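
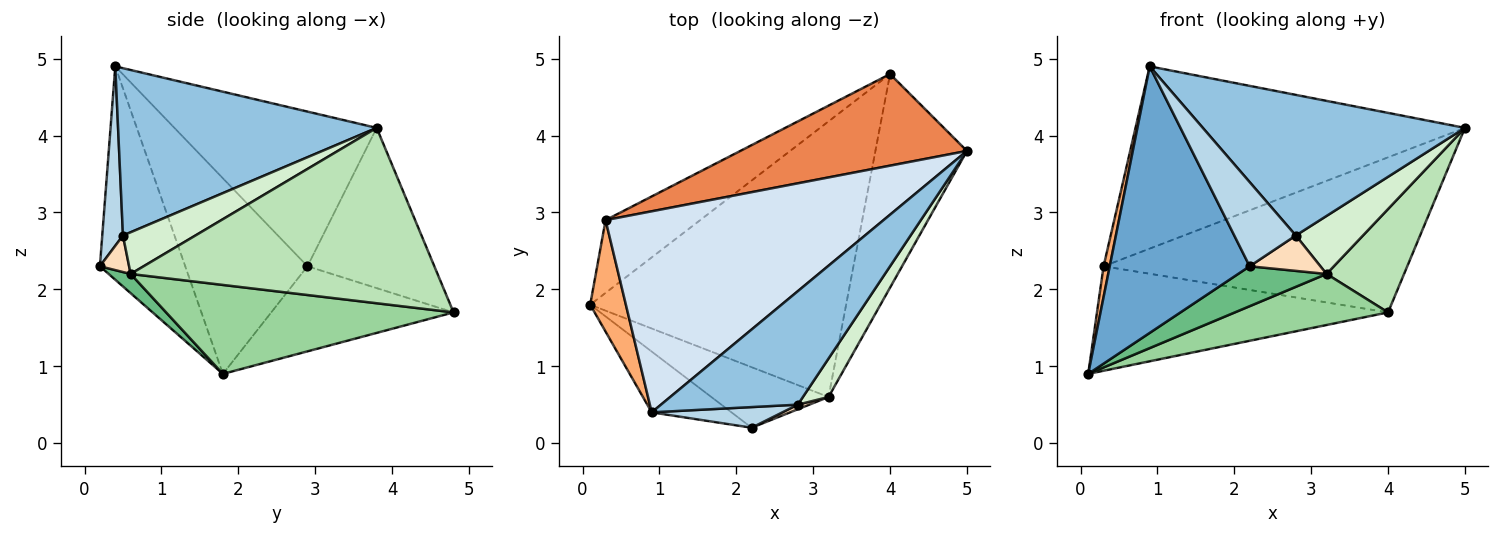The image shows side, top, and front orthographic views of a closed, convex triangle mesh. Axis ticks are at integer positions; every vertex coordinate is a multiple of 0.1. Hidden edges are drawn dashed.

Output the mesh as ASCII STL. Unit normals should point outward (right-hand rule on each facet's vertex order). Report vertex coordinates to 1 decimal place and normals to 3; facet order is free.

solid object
 facet normal -0.511 -0.838 -0.191
  outer loop
   vertex 0.9 0.4 4.9
   vertex 0.1 1.8 0.9
   vertex 2.2 0.2 2.3
  endloop
 endfacet
 facet normal 0.609 -0.617 0.498
  outer loop
   vertex 2.8 0.5 2.7
   vertex 5.0 3.8 4.1
   vertex 0.9 0.4 4.9
  endloop
 endfacet
 facet normal 0.311 -0.923 0.226
  outer loop
   vertex 2.8 0.5 2.7
   vertex 0.9 0.4 4.9
   vertex 2.2 0.2 2.3
  endloop
 endfacet
 facet normal -0.381 0.621 0.685
  outer loop
   vertex 0.3 2.9 2.3
   vertex 0.9 0.4 4.9
   vertex 5.0 3.8 4.1
  endloop
 endfacet
 facet normal -0.338 0.810 0.479
  outer loop
   vertex 0.3 2.9 2.3
   vertex 5.0 3.8 4.1
   vertex 4.0 4.8 1.7
  endloop
 endfacet
 facet normal -0.983 -0.049 0.179
  outer loop
   vertex 0.3 2.9 2.3
   vertex 0.1 1.8 0.9
   vertex 0.9 0.4 4.9
  endloop
 endfacet
 facet normal -0.457 0.730 -0.508
  outer loop
   vertex 0.3 2.9 2.3
   vertex 4.0 4.8 1.7
   vertex 0.1 1.8 0.9
  endloop
 endfacet
 facet normal 0.379 -0.918 0.120
  outer loop
   vertex 3.2 0.6 2.2
   vertex 2.8 0.5 2.7
   vertex 2.2 0.2 2.3
  endloop
 endfacet
 facet normal 0.136 -0.546 -0.827
  outer loop
   vertex 3.2 0.6 2.2
   vertex 2.2 0.2 2.3
   vertex 0.1 1.8 0.9
  endloop
 endfacet
 facet normal 0.323 -0.172 -0.930
  outer loop
   vertex 3.2 0.6 2.2
   vertex 0.1 1.8 0.9
   vertex 4.0 4.8 1.7
  endloop
 endfacet
 facet normal 0.865 -0.219 -0.452
  outer loop
   vertex 3.2 0.6 2.2
   vertex 4.0 4.8 1.7
   vertex 5.0 3.8 4.1
  endloop
 endfacet
 facet normal 0.669 -0.620 0.411
  outer loop
   vertex 3.2 0.6 2.2
   vertex 5.0 3.8 4.1
   vertex 2.8 0.5 2.7
  endloop
 endfacet
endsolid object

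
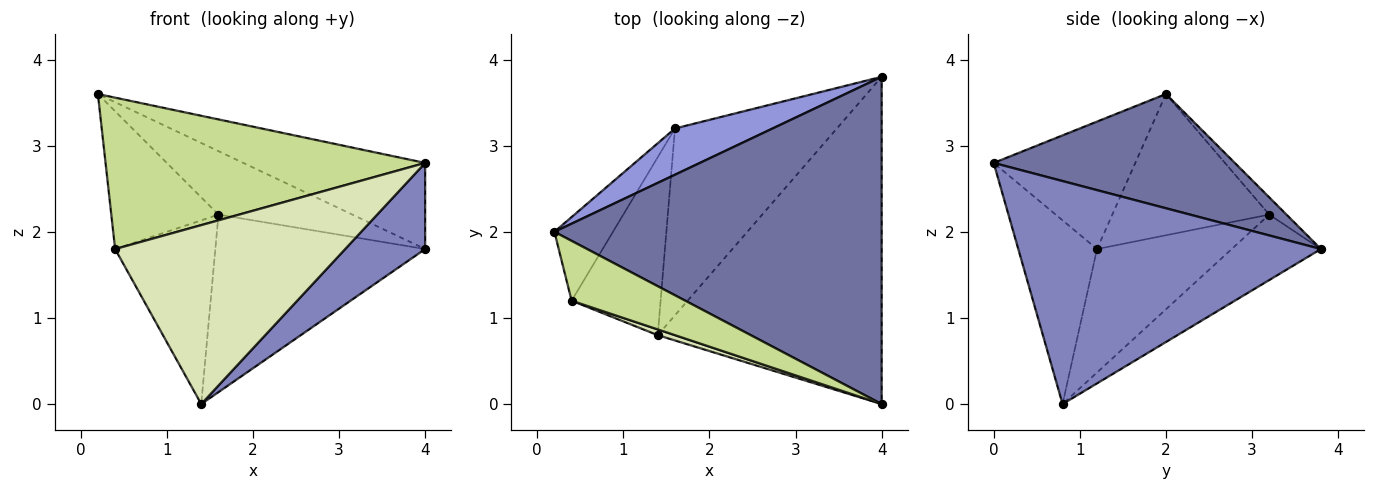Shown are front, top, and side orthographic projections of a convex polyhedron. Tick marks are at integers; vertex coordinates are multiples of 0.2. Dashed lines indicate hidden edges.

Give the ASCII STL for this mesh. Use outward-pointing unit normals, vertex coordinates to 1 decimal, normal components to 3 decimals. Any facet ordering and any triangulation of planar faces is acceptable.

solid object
 facet normal 0.320 0.241 0.916
  outer loop
   vertex 4.0 0.0 2.8
   vertex 4.0 3.8 1.8
   vertex 0.2 2.0 3.6
  endloop
 endfacet
 facet normal 0.694 -0.183 -0.697
  outer loop
   vertex 1.4 0.8 0.0
   vertex 4.0 3.8 1.8
   vertex 4.0 0.0 2.8
  endloop
 endfacet
 facet normal -0.103 0.804 0.586
  outer loop
   vertex 1.6 3.2 2.2
   vertex 0.2 2.0 3.6
   vertex 4.0 3.8 1.8
  endloop
 endfacet
 facet normal -0.281 0.661 -0.696
  outer loop
   vertex 1.6 3.2 2.2
   vertex 4.0 3.8 1.8
   vertex 1.4 0.8 0.0
  endloop
 endfacet
 facet normal -0.781 0.534 -0.324
  outer loop
   vertex 0.4 1.2 1.8
   vertex 0.2 2.0 3.6
   vertex 1.6 3.2 2.2
  endloop
 endfacet
 facet normal -0.694 0.517 -0.501
  outer loop
   vertex 0.4 1.2 1.8
   vertex 1.6 3.2 2.2
   vertex 1.4 0.8 0.0
  endloop
 endfacet
 facet normal -0.381 -0.860 0.340
  outer loop
   vertex 0.4 1.2 1.8
   vertex 4.0 0.0 2.8
   vertex 0.2 2.0 3.6
  endloop
 endfacet
 facet normal -0.324 -0.946 0.030
  outer loop
   vertex 0.4 1.2 1.8
   vertex 1.4 0.8 0.0
   vertex 4.0 0.0 2.8
  endloop
 endfacet
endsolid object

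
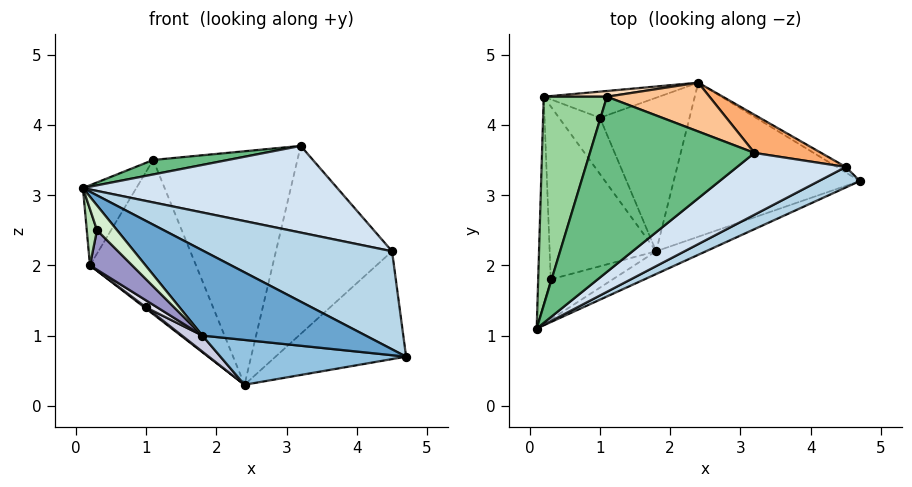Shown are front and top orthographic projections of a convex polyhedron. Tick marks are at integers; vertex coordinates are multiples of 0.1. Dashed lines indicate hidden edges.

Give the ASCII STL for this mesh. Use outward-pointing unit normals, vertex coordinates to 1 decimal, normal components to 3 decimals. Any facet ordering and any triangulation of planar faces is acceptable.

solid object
 facet normal 0.293 -0.924 -0.247
  outer loop
   vertex 1.8 2.2 1.0
   vertex 4.7 3.2 0.7
   vertex 0.1 1.1 3.1
  endloop
 endfacet
 facet normal -0.003 -0.279 -0.960
  outer loop
   vertex 1.8 2.2 1.0
   vertex 2.4 4.6 0.3
   vertex 4.7 3.2 0.7
  endloop
 endfacet
 facet normal 0.484 -0.856 0.179
  outer loop
   vertex 4.5 3.4 2.2
   vertex 0.1 1.1 3.1
   vertex 4.7 3.2 0.7
  endloop
 endfacet
 facet normal 0.478 -0.715 0.510
  outer loop
   vertex 4.5 3.4 2.2
   vertex 3.2 3.6 3.7
   vertex 0.1 1.1 3.1
  endloop
 endfacet
 facet normal 0.525 0.850 -0.043
  outer loop
   vertex 4.5 3.4 2.2
   vertex 4.7 3.2 0.7
   vertex 2.4 4.6 0.3
  endloop
 endfacet
 facet normal 0.355 0.916 0.186
  outer loop
   vertex 4.5 3.4 2.2
   vertex 2.4 4.6 0.3
   vertex 3.2 3.6 3.7
  endloop
 endfacet
 facet normal 0.333 0.923 0.193
  outer loop
   vertex 1.1 4.4 3.5
   vertex 3.2 3.6 3.7
   vertex 2.4 4.6 0.3
  endloop
 endfacet
 facet normal -0.062 0.997 0.037
  outer loop
   vertex 1.1 4.4 3.5
   vertex 2.4 4.6 0.3
   vertex 0.2 4.4 2.0
  endloop
 endfacet
 facet normal -0.125 -0.082 0.989
  outer loop
   vertex 1.1 4.4 3.5
   vertex 0.1 1.1 3.1
   vertex 3.2 3.6 3.7
  endloop
 endfacet
 facet normal -0.841 0.194 0.505
  outer loop
   vertex 1.1 4.4 3.5
   vertex 0.2 4.4 2.0
   vertex 0.1 1.1 3.1
  endloop
 endfacet
 facet normal -0.893 -0.118 -0.435
  outer loop
   vertex 0.3 1.8 2.5
   vertex 0.1 1.1 3.1
   vertex 0.2 4.4 2.0
  endloop
 endfacet
 facet normal -0.579 -0.429 -0.693
  outer loop
   vertex 0.3 1.8 2.5
   vertex 1.8 2.2 1.0
   vertex 0.1 1.1 3.1
  endloop
 endfacet
 facet normal -0.675 -0.164 -0.719
  outer loop
   vertex 0.3 1.8 2.5
   vertex 0.2 4.4 2.0
   vertex 1.8 2.2 1.0
  endloop
 endfacet
 facet normal -0.609 -0.039 -0.792
  outer loop
   vertex 1.0 4.1 1.4
   vertex 0.2 4.4 2.0
   vertex 2.4 4.6 0.3
  endloop
 endfacet
 facet normal -0.597 -0.083 -0.798
  outer loop
   vertex 1.0 4.1 1.4
   vertex 2.4 4.6 0.3
   vertex 1.8 2.2 1.0
  endloop
 endfacet
 facet normal -0.620 -0.097 -0.778
  outer loop
   vertex 1.0 4.1 1.4
   vertex 1.8 2.2 1.0
   vertex 0.2 4.4 2.0
  endloop
 endfacet
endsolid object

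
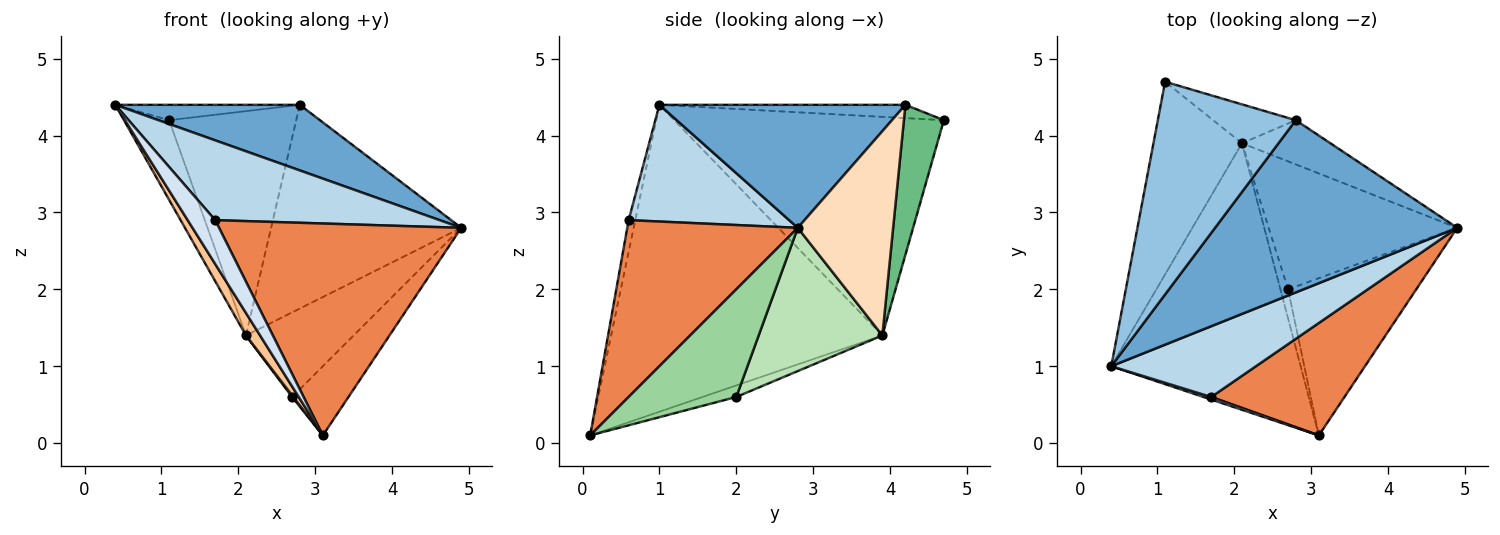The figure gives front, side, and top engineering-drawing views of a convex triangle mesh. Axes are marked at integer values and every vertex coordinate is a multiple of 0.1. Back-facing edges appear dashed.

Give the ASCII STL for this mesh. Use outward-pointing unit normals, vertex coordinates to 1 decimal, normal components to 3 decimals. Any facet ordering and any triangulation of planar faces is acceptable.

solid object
 facet normal 0.429 -0.322 0.844
  outer loop
   vertex 2.8 4.2 4.4
   vertex 0.4 1.0 4.4
   vertex 4.9 2.8 2.8
  endloop
 endfacet
 facet normal -0.096 0.072 0.993
  outer loop
   vertex 2.8 4.2 4.4
   vertex 1.1 4.7 4.2
   vertex 0.4 1.0 4.4
  endloop
 endfacet
 facet normal 0.472 -0.660 0.585
  outer loop
   vertex 1.7 0.6 2.9
   vertex 4.9 2.8 2.8
   vertex 0.4 1.0 4.4
  endloop
 endfacet
 facet normal -0.233 -0.971 0.057
  outer loop
   vertex 1.7 0.6 2.9
   vertex 0.4 1.0 4.4
   vertex 3.1 0.1 0.1
  endloop
 endfacet
 facet normal 0.528 -0.750 0.398
  outer loop
   vertex 1.7 0.6 2.9
   vertex 3.1 0.1 0.1
   vertex 4.9 2.8 2.8
  endloop
 endfacet
 facet normal -0.916 0.153 -0.371
  outer loop
   vertex 2.1 3.9 1.4
   vertex 0.4 1.0 4.4
   vertex 1.1 4.7 4.2
  endloop
 endfacet
 facet normal -0.850 -0.044 -0.525
  outer loop
   vertex 2.1 3.9 1.4
   vertex 3.1 0.1 0.1
   vertex 0.4 1.0 4.4
  endloop
 endfacet
 facet normal 0.440 0.878 -0.190
  outer loop
   vertex 2.1 3.9 1.4
   vertex 2.8 4.2 4.4
   vertex 4.9 2.8 2.8
  endloop
 endfacet
 facet normal 0.296 0.941 -0.163
  outer loop
   vertex 2.1 3.9 1.4
   vertex 1.1 4.7 4.2
   vertex 2.8 4.2 4.4
  endloop
 endfacet
 facet normal 0.610 0.319 -0.726
  outer loop
   vertex 2.7 2.0 0.6
   vertex 4.9 2.8 2.8
   vertex 3.1 0.1 0.1
  endloop
 endfacet
 facet normal 0.535 0.466 -0.705
  outer loop
   vertex 2.7 2.0 0.6
   vertex 2.1 3.9 1.4
   vertex 4.9 2.8 2.8
  endloop
 endfacet
 facet normal -0.832 -0.029 -0.554
  outer loop
   vertex 2.7 2.0 0.6
   vertex 3.1 0.1 0.1
   vertex 2.1 3.9 1.4
  endloop
 endfacet
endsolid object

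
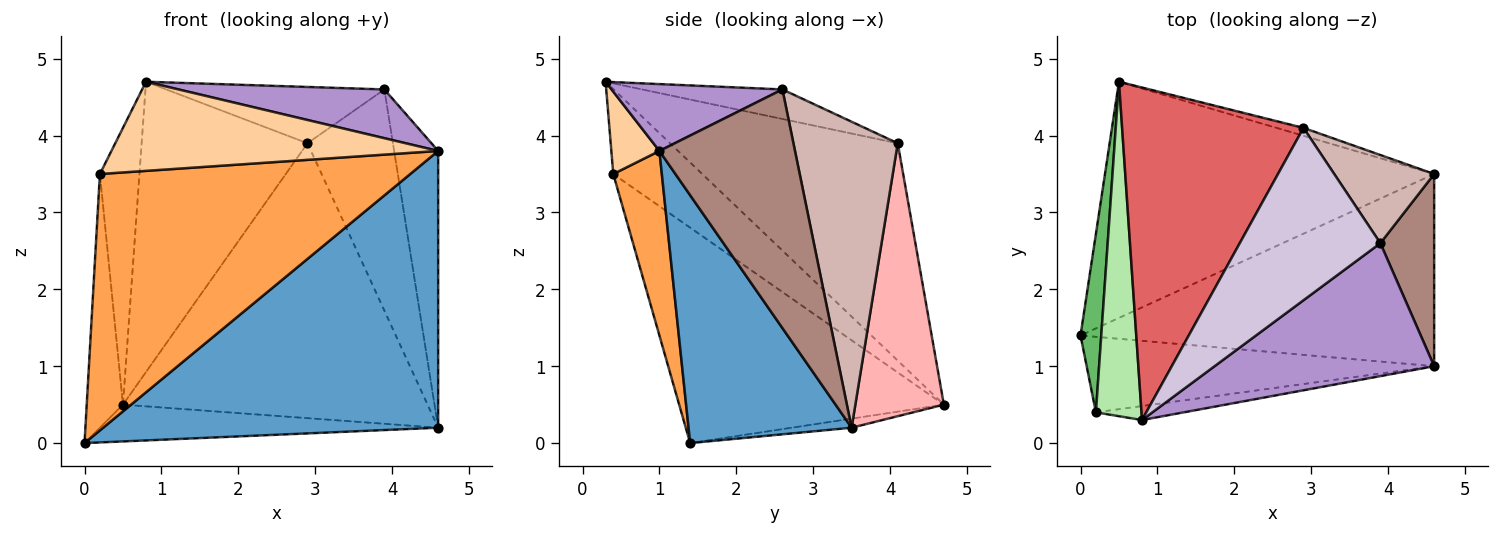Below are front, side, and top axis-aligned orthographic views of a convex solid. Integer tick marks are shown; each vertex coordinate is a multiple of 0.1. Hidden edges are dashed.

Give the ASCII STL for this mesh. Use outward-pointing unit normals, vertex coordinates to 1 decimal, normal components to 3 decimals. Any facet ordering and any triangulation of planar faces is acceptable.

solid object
 facet normal 0.371 -0.763 -0.530
  outer loop
   vertex 4.6 3.5 0.2
   vertex 4.6 1.0 3.8
   vertex 0.0 1.4 0.0
  endloop
 endfacet
 facet normal -0.027 0.154 -0.988
  outer loop
   vertex 4.6 3.5 0.2
   vertex 0.0 1.4 0.0
   vertex 0.5 4.7 0.5
  endloop
 endfacet
 facet normal 0.148 -0.949 -0.280
  outer loop
   vertex 0.2 0.4 3.5
   vertex 0.0 1.4 0.0
   vertex 4.6 1.0 3.8
  endloop
 endfacet
 facet normal 0.144 -0.978 -0.153
  outer loop
   vertex 0.2 0.4 3.5
   vertex 4.6 1.0 3.8
   vertex 0.8 0.3 4.7
  endloop
 endfacet
 facet normal -0.986 0.135 0.095
  outer loop
   vertex 0.2 0.4 3.5
   vertex 0.5 4.7 0.5
   vertex 0.0 1.4 0.0
  endloop
 endfacet
 facet normal -0.820 0.365 0.441
  outer loop
   vertex 0.2 0.4 3.5
   vertex 0.8 0.3 4.7
   vertex 0.5 4.7 0.5
  endloop
 endfacet
 facet normal -0.670 0.488 0.559
  outer loop
   vertex 2.9 4.1 3.9
   vertex 0.5 4.7 0.5
   vertex 0.8 0.3 4.7
  endloop
 endfacet
 facet normal 0.279 0.960 -0.028
  outer loop
   vertex 2.9 4.1 3.9
   vertex 4.6 3.5 0.2
   vertex 0.5 4.7 0.5
  endloop
 endfacet
 facet normal 0.275 -0.331 0.903
  outer loop
   vertex 3.9 2.6 4.6
   vertex 0.8 0.3 4.7
   vertex 4.6 1.0 3.8
  endloop
 endfacet
 facet normal -0.196 0.304 0.932
  outer loop
   vertex 3.9 2.6 4.6
   vertex 2.9 4.1 3.9
   vertex 0.8 0.3 4.7
  endloop
 endfacet
 facet normal 0.930 0.302 0.210
  outer loop
   vertex 3.9 2.6 4.6
   vertex 4.6 1.0 3.8
   vertex 4.6 3.5 0.2
  endloop
 endfacet
 facet normal 0.750 0.614 0.245
  outer loop
   vertex 3.9 2.6 4.6
   vertex 4.6 3.5 0.2
   vertex 2.9 4.1 3.9
  endloop
 endfacet
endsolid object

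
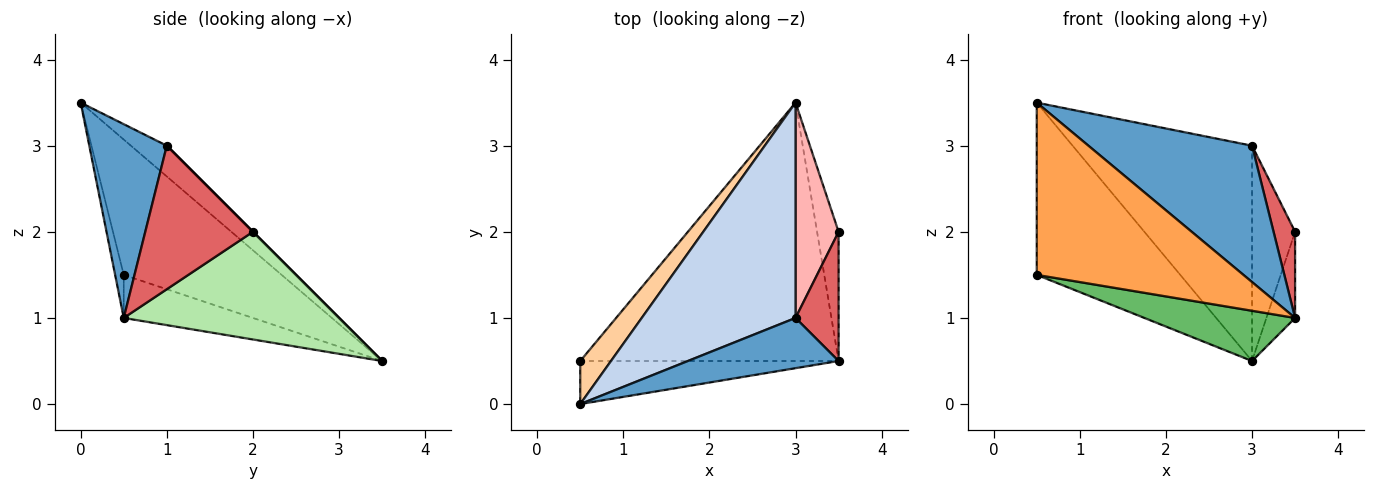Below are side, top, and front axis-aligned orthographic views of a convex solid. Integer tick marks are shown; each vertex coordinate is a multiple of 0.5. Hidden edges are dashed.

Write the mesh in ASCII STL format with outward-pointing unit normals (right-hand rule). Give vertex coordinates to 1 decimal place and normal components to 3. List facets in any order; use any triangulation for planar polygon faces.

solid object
 facet normal 0.406 -0.857 0.316
  outer loop
   vertex 3.0 1.0 3.0
   vertex 0.5 0.0 3.5
   vertex 3.5 0.5 1.0
  endloop
 endfacet
 facet normal -0.140 0.700 0.700
  outer loop
   vertex 3.0 1.0 3.0
   vertex 3.0 3.5 0.5
   vertex 0.5 0.0 3.5
  endloop
 endfacet
 facet normal -0.040 -0.969 -0.242
  outer loop
   vertex 0.5 0.5 1.5
   vertex 3.5 0.5 1.0
   vertex 0.5 0.0 3.5
  endloop
 endfacet
 facet normal -0.730 0.663 0.166
  outer loop
   vertex 0.5 0.5 1.5
   vertex 0.5 0.0 3.5
   vertex 3.0 3.5 0.5
  endloop
 endfacet
 facet normal -0.161 -0.188 -0.969
  outer loop
   vertex 0.5 0.5 1.5
   vertex 3.0 3.5 0.5
   vertex 3.5 0.5 1.0
  endloop
 endfacet
 facet normal 0.972 0.130 -0.194
  outer loop
   vertex 3.5 2.0 2.0
   vertex 3.5 0.5 1.0
   vertex 3.0 3.5 0.5
  endloop
 endfacet
 facet normal 0.941 -0.188 0.282
  outer loop
   vertex 3.5 2.0 2.0
   vertex 3.0 1.0 3.0
   vertex 3.5 0.5 1.0
  endloop
 endfacet
 facet normal 0.000 0.707 0.707
  outer loop
   vertex 3.5 2.0 2.0
   vertex 3.0 3.5 0.5
   vertex 3.0 1.0 3.0
  endloop
 endfacet
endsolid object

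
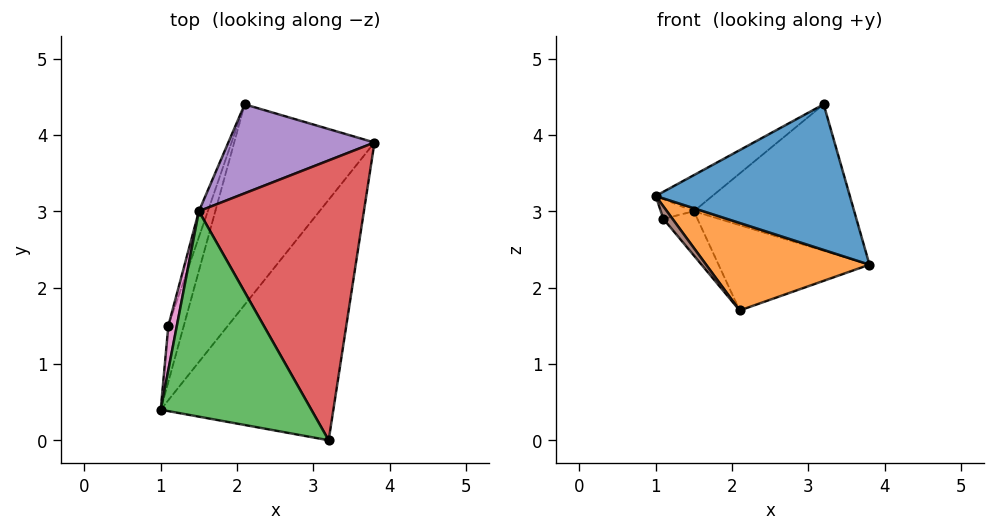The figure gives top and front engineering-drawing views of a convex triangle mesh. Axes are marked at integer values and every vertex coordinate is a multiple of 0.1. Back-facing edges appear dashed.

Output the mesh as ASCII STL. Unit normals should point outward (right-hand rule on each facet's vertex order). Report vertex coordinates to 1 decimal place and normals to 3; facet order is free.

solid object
 facet normal 0.349 -0.485 -0.802
  outer loop
   vertex 3.2 0.0 4.4
   vertex 1.0 0.4 3.2
   vertex 3.8 3.9 2.3
  endloop
 endfacet
 facet normal 0.202 -0.392 -0.898
  outer loop
   vertex 2.1 4.4 1.7
   vertex 3.8 3.9 2.3
   vertex 1.0 0.4 3.2
  endloop
 endfacet
 facet normal -0.451 0.154 0.879
  outer loop
   vertex 1.5 3.0 3.0
   vertex 1.0 0.4 3.2
   vertex 3.2 0.0 4.4
  endloop
 endfacet
 facet normal 0.088 0.462 0.883
  outer loop
   vertex 1.5 3.0 3.0
   vertex 3.2 0.0 4.4
   vertex 3.8 3.9 2.3
  endloop
 endfacet
 facet normal -0.051 0.691 0.721
  outer loop
   vertex 1.5 3.0 3.0
   vertex 3.8 3.9 2.3
   vertex 2.1 4.4 1.7
  endloop
 endfacet
 facet normal -0.477 -0.191 -0.858
  outer loop
   vertex 1.1 1.5 2.9
   vertex 2.1 4.4 1.7
   vertex 1.0 0.4 3.2
  endloop
 endfacet
 facet normal -0.870 0.202 0.450
  outer loop
   vertex 1.1 1.5 2.9
   vertex 1.0 0.4 3.2
   vertex 1.5 3.0 3.0
  endloop
 endfacet
 facet normal -0.952 0.264 -0.155
  outer loop
   vertex 1.1 1.5 2.9
   vertex 1.5 3.0 3.0
   vertex 2.1 4.4 1.7
  endloop
 endfacet
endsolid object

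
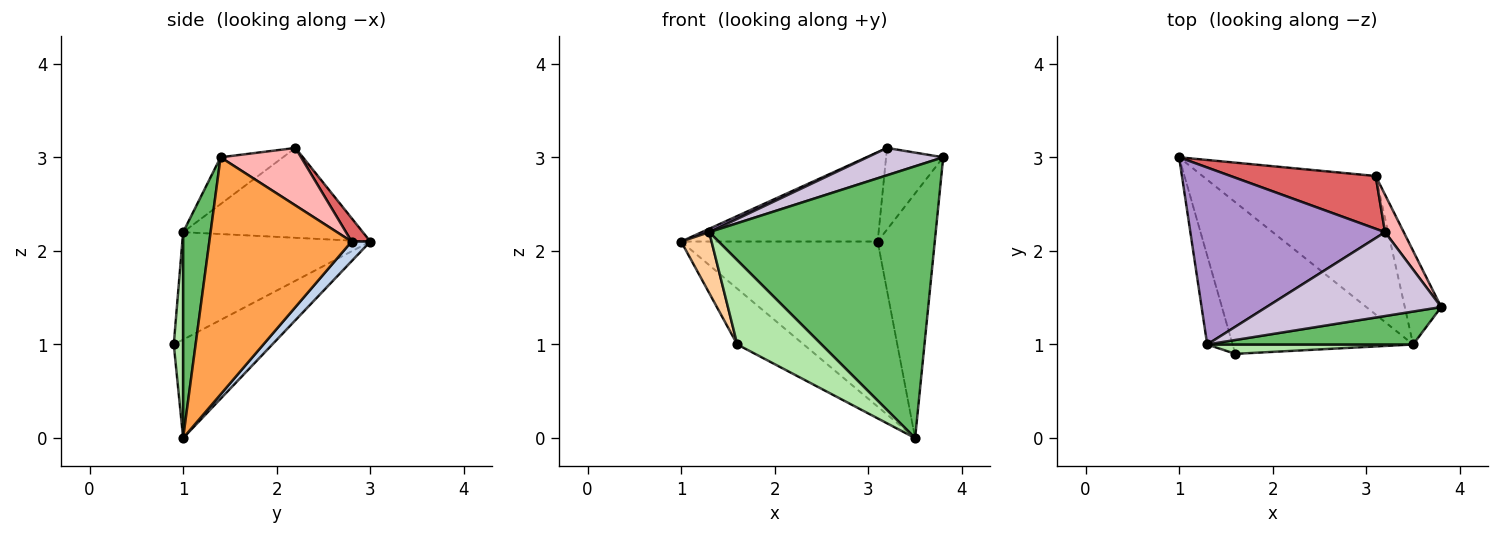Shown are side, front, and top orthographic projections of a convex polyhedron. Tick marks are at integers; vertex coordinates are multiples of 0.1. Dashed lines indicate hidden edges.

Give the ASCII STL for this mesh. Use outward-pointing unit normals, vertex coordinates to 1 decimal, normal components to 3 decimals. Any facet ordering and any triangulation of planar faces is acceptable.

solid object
 facet normal -0.456 0.307 -0.835
  outer loop
   vertex 3.5 1.0 0.0
   vertex 1.6 0.9 1.0
   vertex 1.0 3.0 2.1
  endloop
 endfacet
 facet normal 0.073 0.764 -0.641
  outer loop
   vertex 3.1 2.8 2.1
   vertex 3.5 1.0 0.0
   vertex 1.0 3.0 2.1
  endloop
 endfacet
 facet normal 0.919 0.369 -0.141
  outer loop
   vertex 3.1 2.8 2.1
   vertex 3.8 1.4 3.0
   vertex 3.5 1.0 0.0
  endloop
 endfacet
 facet normal -0.961 -0.156 -0.227
  outer loop
   vertex 1.3 1.0 2.2
   vertex 1.0 3.0 2.1
   vertex 1.6 0.9 1.0
  endloop
 endfacet
 facet normal 0.119 -0.986 0.119
  outer loop
   vertex 1.3 1.0 2.2
   vertex 3.5 1.0 0.0
   vertex 3.8 1.4 3.0
  endloop
 endfacet
 facet normal 0.110 -0.988 0.110
  outer loop
   vertex 1.3 1.0 2.2
   vertex 1.6 0.9 1.0
   vertex 3.5 1.0 0.0
  endloop
 endfacet
 facet normal 0.082 0.858 0.507
  outer loop
   vertex 3.2 2.2 3.1
   vertex 3.1 2.8 2.1
   vertex 1.0 3.0 2.1
  endloop
 endfacet
 facet normal 0.788 0.559 0.257
  outer loop
   vertex 3.2 2.2 3.1
   vertex 3.8 1.4 3.0
   vertex 3.1 2.8 2.1
  endloop
 endfacet
 facet normal -0.419 -0.017 0.908
  outer loop
   vertex 3.2 2.2 3.1
   vertex 1.0 3.0 2.1
   vertex 1.3 1.0 2.2
  endloop
 endfacet
 facet normal -0.247 -0.300 0.921
  outer loop
   vertex 3.2 2.2 3.1
   vertex 1.3 1.0 2.2
   vertex 3.8 1.4 3.0
  endloop
 endfacet
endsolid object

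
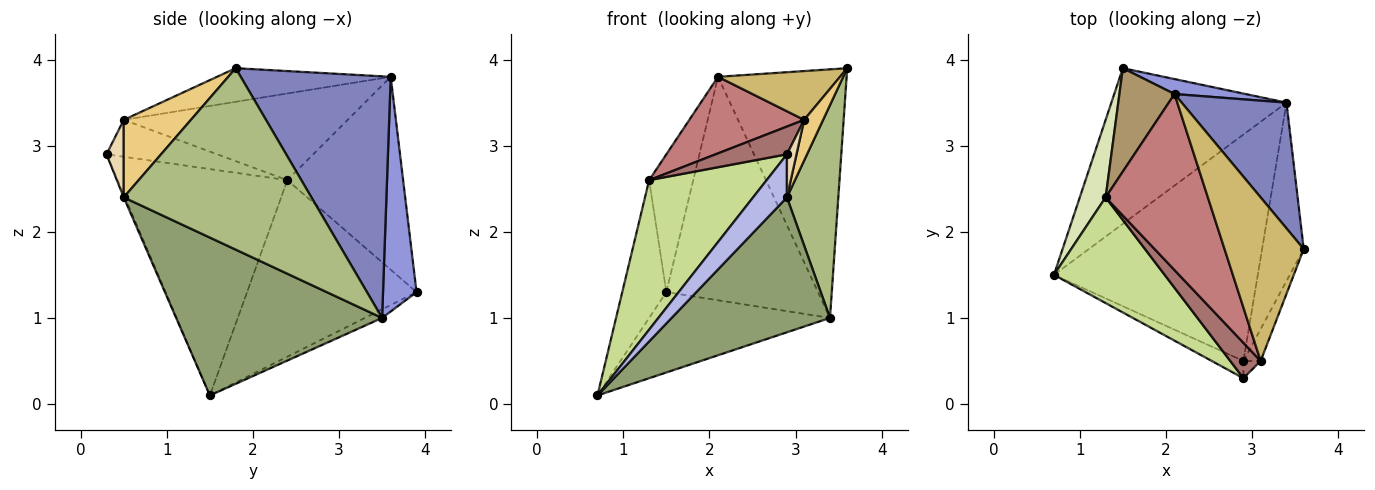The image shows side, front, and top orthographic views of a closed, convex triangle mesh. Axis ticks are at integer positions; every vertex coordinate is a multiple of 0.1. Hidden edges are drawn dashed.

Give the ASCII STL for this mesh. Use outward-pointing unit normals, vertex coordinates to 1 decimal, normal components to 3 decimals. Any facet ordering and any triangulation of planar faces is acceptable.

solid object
 facet normal -0.044 0.458 -0.888
  outer loop
   vertex 3.4 3.5 1.0
   vertex 0.7 1.5 0.1
   vertex 1.5 3.9 1.3
  endloop
 endfacet
 facet normal 0.721 0.618 0.313
  outer loop
   vertex 2.1 3.6 3.8
   vertex 3.6 1.8 3.9
   vertex 3.4 3.5 1.0
  endloop
 endfacet
 facet normal 0.215 0.974 0.065
  outer loop
   vertex 2.1 3.6 3.8
   vertex 3.4 3.5 1.0
   vertex 1.5 3.9 1.3
  endloop
 endfacet
 facet normal -0.034 -0.928 -0.371
  outer loop
   vertex 2.9 0.5 2.4
   vertex 2.9 0.3 2.9
   vertex 0.7 1.5 0.1
  endloop
 endfacet
 facet normal 0.554 -0.426 -0.715
  outer loop
   vertex 2.9 0.5 2.4
   vertex 0.7 1.5 0.1
   vertex 3.4 3.5 1.0
  endloop
 endfacet
 facet normal 0.942 -0.258 -0.216
  outer loop
   vertex 2.9 0.5 2.4
   vertex 3.4 3.5 1.0
   vertex 3.6 1.8 3.9
  endloop
 endfacet
 facet normal -0.763 -0.528 0.373
  outer loop
   vertex 1.3 2.4 2.6
   vertex 0.7 1.5 0.1
   vertex 2.9 0.3 2.9
  endloop
 endfacet
 facet normal -0.958 0.249 0.140
  outer loop
   vertex 1.3 2.4 2.6
   vertex 1.5 3.9 1.3
   vertex 0.7 1.5 0.1
  endloop
 endfacet
 facet normal -0.903 0.344 0.258
  outer loop
   vertex 1.3 2.4 2.6
   vertex 2.1 3.6 3.8
   vertex 1.5 3.9 1.3
  endloop
 endfacet
 facet normal -0.377 -0.265 0.888
  outer loop
   vertex 3.1 0.5 3.3
   vertex 3.6 1.8 3.9
   vertex 2.1 3.6 3.8
  endloop
 endfacet
 facet normal 0.941 -0.265 -0.209
  outer loop
   vertex 3.1 0.5 3.3
   vertex 2.9 0.5 2.4
   vertex 3.6 1.8 3.9
  endloop
 endfacet
 facet normal 0.858 -0.477 -0.191
  outer loop
   vertex 3.1 0.5 3.3
   vertex 2.9 0.3 2.9
   vertex 2.9 0.5 2.4
  endloop
 endfacet
 facet normal -0.691 -0.446 0.569
  outer loop
   vertex 3.1 0.5 3.3
   vertex 1.3 2.4 2.6
   vertex 2.9 0.3 2.9
  endloop
 endfacet
 facet normal -0.614 -0.315 0.724
  outer loop
   vertex 3.1 0.5 3.3
   vertex 2.1 3.6 3.8
   vertex 1.3 2.4 2.6
  endloop
 endfacet
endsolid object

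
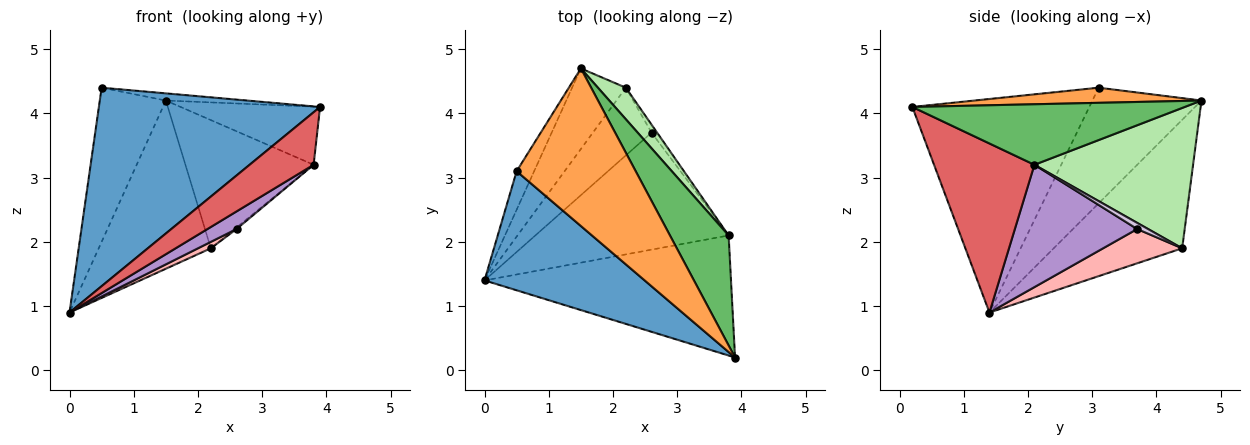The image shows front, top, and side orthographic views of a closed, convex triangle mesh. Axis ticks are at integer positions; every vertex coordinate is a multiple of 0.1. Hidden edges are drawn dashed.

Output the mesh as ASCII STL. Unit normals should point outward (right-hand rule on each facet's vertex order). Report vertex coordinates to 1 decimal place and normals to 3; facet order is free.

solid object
 facet normal -0.566 -0.707 0.424
  outer loop
   vertex 0.5 3.1 4.4
   vertex 0.0 1.4 0.9
   vertex 3.9 0.2 4.1
  endloop
 endfacet
 facet normal -0.848 0.514 -0.129
  outer loop
   vertex 0.5 3.1 4.4
   vertex 1.5 4.7 4.2
   vertex 0.0 1.4 0.9
  endloop
 endfacet
 facet normal 0.126 0.045 0.991
  outer loop
   vertex 0.5 3.1 4.4
   vertex 3.9 0.2 4.1
   vertex 1.5 4.7 4.2
  endloop
 endfacet
 facet normal -0.719 0.627 -0.301
  outer loop
   vertex 2.2 4.4 1.9
   vertex 0.0 1.4 0.9
   vertex 1.5 4.7 4.2
  endloop
 endfacet
 facet normal 0.674 0.345 0.653
  outer loop
   vertex 3.8 2.1 3.2
   vertex 1.5 4.7 4.2
   vertex 3.9 0.2 4.1
  endloop
 endfacet
 facet normal 0.769 0.621 0.153
  outer loop
   vertex 3.8 2.1 3.2
   vertex 2.2 4.4 1.9
   vertex 1.5 4.7 4.2
  endloop
 endfacet
 facet normal 0.532 -0.339 -0.776
  outer loop
   vertex 3.8 2.1 3.2
   vertex 3.9 0.2 4.1
   vertex 0.0 1.4 0.9
  endloop
 endfacet
 facet normal 0.503 -0.082 -0.861
  outer loop
   vertex 2.6 3.7 2.2
   vertex 0.0 1.4 0.9
   vertex 2.2 4.4 1.9
  endloop
 endfacet
 facet normal 0.531 -0.126 -0.838
  outer loop
   vertex 2.6 3.7 2.2
   vertex 3.8 2.1 3.2
   vertex 0.0 1.4 0.9
  endloop
 endfacet
 facet normal 0.733 0.133 -0.667
  outer loop
   vertex 2.6 3.7 2.2
   vertex 2.2 4.4 1.9
   vertex 3.8 2.1 3.2
  endloop
 endfacet
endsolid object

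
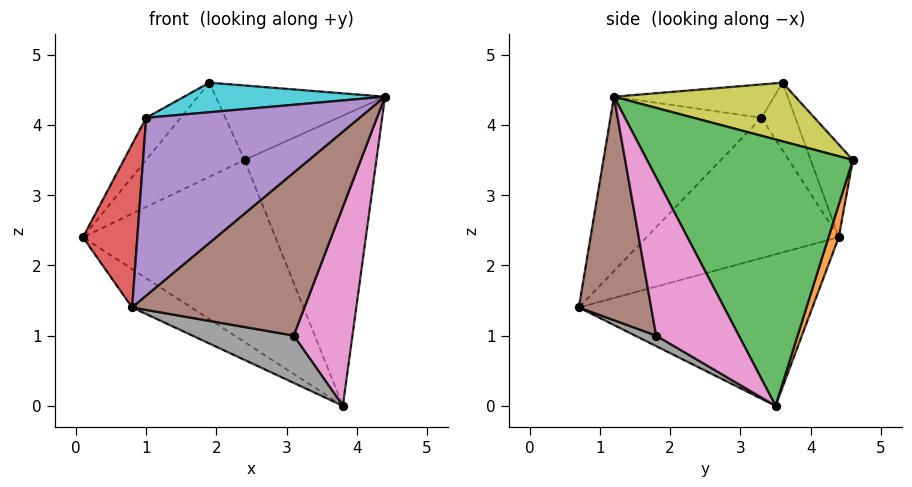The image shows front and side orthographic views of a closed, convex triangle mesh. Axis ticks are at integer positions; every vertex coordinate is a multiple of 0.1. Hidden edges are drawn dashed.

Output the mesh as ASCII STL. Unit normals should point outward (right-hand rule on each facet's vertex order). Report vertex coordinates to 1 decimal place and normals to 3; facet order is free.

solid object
 facet normal -0.517 0.131 -0.846
  outer loop
   vertex 3.8 3.5 0.0
   vertex 0.8 0.7 1.4
   vertex 0.1 4.4 2.4
  endloop
 endfacet
 facet normal 0.051 0.958 -0.281
  outer loop
   vertex 2.4 4.6 3.5
   vertex 3.8 3.5 0.0
   vertex 0.1 4.4 2.4
  endloop
 endfacet
 facet normal 0.830 0.532 0.165
  outer loop
   vertex 2.4 4.6 3.5
   vertex 4.4 1.2 4.4
   vertex 3.8 3.5 0.0
  endloop
 endfacet
 facet normal -0.913 -0.258 0.316
  outer loop
   vertex 1.0 3.3 4.1
   vertex 0.1 4.4 2.4
   vertex 0.8 0.7 1.4
  endloop
 endfacet
 facet normal -0.445 -0.629 0.638
  outer loop
   vertex 1.0 3.3 4.1
   vertex 0.8 0.7 1.4
   vertex 4.4 1.2 4.4
  endloop
 endfacet
 facet normal 0.370 -0.881 -0.297
  outer loop
   vertex 3.1 1.8 1.0
   vertex 4.4 1.2 4.4
   vertex 0.8 0.7 1.4
  endloop
 endfacet
 facet normal 0.753 -0.535 -0.382
  outer loop
   vertex 3.1 1.8 1.0
   vertex 3.8 3.5 0.0
   vertex 4.4 1.2 4.4
  endloop
 endfacet
 facet normal 0.112 -0.538 -0.836
  outer loop
   vertex 3.1 1.8 1.0
   vertex 0.8 0.7 1.4
   vertex 3.8 3.5 0.0
  endloop
 endfacet
 facet normal 0.529 0.494 0.690
  outer loop
   vertex 1.9 3.6 4.6
   vertex 4.4 1.2 4.4
   vertex 2.4 4.6 3.5
  endloop
 endfacet
 facet normal -0.332 -0.416 0.847
  outer loop
   vertex 1.9 3.6 4.6
   vertex 1.0 3.3 4.1
   vertex 4.4 1.2 4.4
  endloop
 endfacet
 facet normal -0.329 0.768 0.549
  outer loop
   vertex 1.9 3.6 4.6
   vertex 2.4 4.6 3.5
   vertex 0.1 4.4 2.4
  endloop
 endfacet
 facet normal -0.538 0.548 0.640
  outer loop
   vertex 1.9 3.6 4.6
   vertex 0.1 4.4 2.4
   vertex 1.0 3.3 4.1
  endloop
 endfacet
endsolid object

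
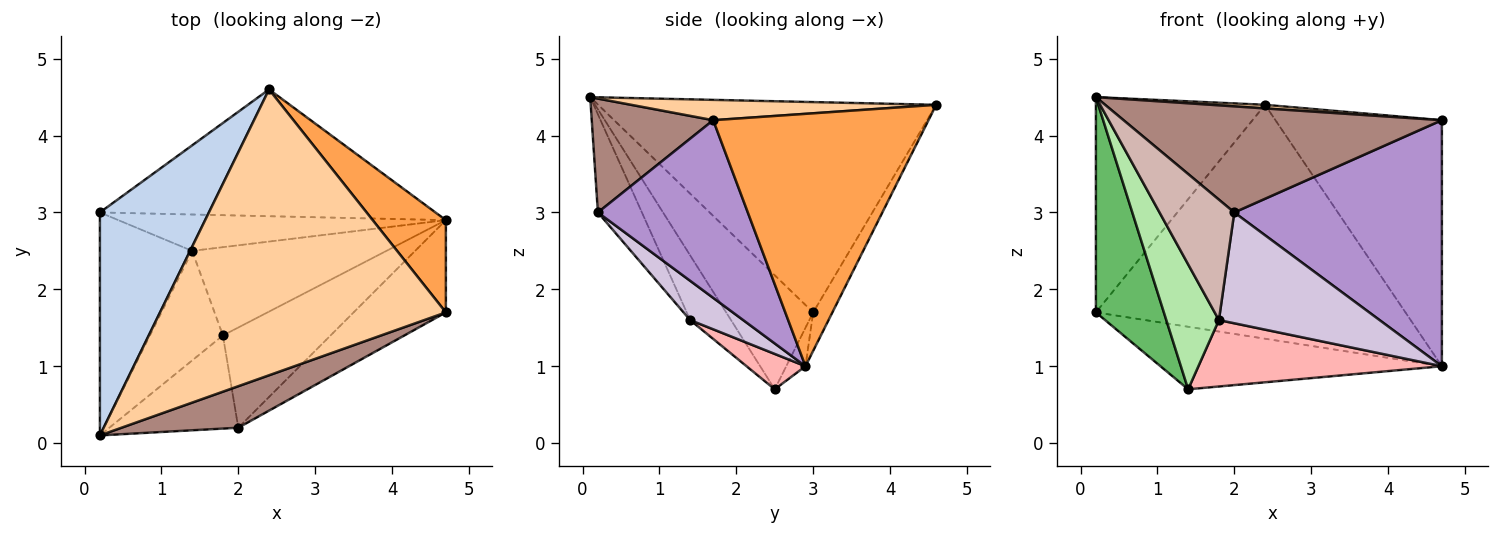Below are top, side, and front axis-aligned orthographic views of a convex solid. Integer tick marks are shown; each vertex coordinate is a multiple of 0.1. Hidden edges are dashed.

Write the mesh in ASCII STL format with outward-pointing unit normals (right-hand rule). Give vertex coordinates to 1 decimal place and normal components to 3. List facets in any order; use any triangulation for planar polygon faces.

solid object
 facet normal -0.055 0.878 -0.476
  outer loop
   vertex 2.4 4.6 4.4
   vertex 4.7 2.9 1.0
   vertex 0.2 3.0 1.7
  endloop
 endfacet
 facet normal -0.811 0.406 0.421
  outer loop
   vertex 2.4 4.6 4.4
   vertex 0.2 3.0 1.7
   vertex 0.2 0.1 4.5
  endloop
 endfacet
 facet normal 0.771 0.596 0.224
  outer loop
   vertex 4.7 1.7 4.2
   vertex 4.7 2.9 1.0
   vertex 2.4 4.6 4.4
  endloop
 endfacet
 facet normal 0.071 -0.013 0.997
  outer loop
   vertex 4.7 1.7 4.2
   vertex 2.4 4.6 4.4
   vertex 0.2 0.1 4.5
  endloop
 endfacet
 facet normal -0.664 -0.519 -0.538
  outer loop
   vertex 1.4 2.5 0.7
   vertex 0.2 0.1 4.5
   vertex 0.2 3.0 1.7
  endloop
 endfacet
 facet normal -0.504 -0.649 -0.569
  outer loop
   vertex 1.4 2.5 0.7
   vertex 1.8 1.4 1.6
   vertex 0.2 0.1 4.5
  endloop
 endfacet
 facet normal -0.059 0.863 -0.502
  outer loop
   vertex 1.4 2.5 0.7
   vertex 0.2 3.0 1.7
   vertex 4.7 2.9 1.0
  endloop
 endfacet
 facet normal 0.144 -0.595 -0.791
  outer loop
   vertex 1.4 2.5 0.7
   vertex 4.7 2.9 1.0
   vertex 1.8 1.4 1.6
  endloop
 endfacet
 facet normal 0.560 -0.776 -0.291
  outer loop
   vertex 2.0 0.2 3.0
   vertex 4.7 2.9 1.0
   vertex 4.7 1.7 4.2
  endloop
 endfacet
 facet normal 0.238 -0.720 -0.651
  outer loop
   vertex 2.0 0.2 3.0
   vertex 1.8 1.4 1.6
   vertex 4.7 2.9 1.0
  endloop
 endfacet
 facet normal 0.335 -0.877 0.343
  outer loop
   vertex 2.0 0.2 3.0
   vertex 4.7 1.7 4.2
   vertex 0.2 0.1 4.5
  endloop
 endfacet
 facet normal -0.422 -0.717 -0.554
  outer loop
   vertex 2.0 0.2 3.0
   vertex 0.2 0.1 4.5
   vertex 1.8 1.4 1.6
  endloop
 endfacet
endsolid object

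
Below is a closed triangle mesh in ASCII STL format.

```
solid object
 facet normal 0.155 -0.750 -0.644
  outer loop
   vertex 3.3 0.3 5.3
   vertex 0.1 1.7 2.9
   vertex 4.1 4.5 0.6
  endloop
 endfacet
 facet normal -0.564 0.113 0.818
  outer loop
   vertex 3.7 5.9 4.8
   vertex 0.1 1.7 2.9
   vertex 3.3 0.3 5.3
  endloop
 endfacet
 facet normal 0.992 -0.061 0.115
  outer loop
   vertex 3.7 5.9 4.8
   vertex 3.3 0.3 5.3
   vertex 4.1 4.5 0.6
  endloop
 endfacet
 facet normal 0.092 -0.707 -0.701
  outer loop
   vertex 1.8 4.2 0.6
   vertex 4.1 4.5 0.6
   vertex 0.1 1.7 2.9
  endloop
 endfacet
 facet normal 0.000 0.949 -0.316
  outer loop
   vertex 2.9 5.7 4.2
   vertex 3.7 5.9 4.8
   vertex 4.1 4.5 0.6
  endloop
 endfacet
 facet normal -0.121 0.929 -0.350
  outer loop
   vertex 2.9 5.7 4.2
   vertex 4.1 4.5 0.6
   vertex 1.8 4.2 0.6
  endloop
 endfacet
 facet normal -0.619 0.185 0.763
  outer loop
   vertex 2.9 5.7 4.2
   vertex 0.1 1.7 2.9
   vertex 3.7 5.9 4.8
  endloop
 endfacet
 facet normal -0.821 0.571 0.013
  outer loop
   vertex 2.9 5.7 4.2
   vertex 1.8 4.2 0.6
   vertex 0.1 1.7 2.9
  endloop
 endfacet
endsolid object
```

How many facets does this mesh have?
8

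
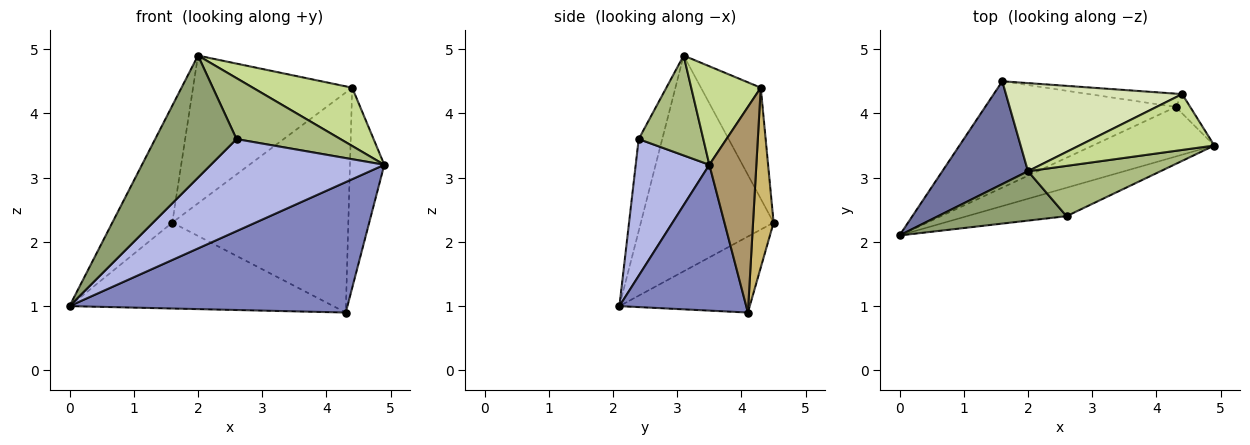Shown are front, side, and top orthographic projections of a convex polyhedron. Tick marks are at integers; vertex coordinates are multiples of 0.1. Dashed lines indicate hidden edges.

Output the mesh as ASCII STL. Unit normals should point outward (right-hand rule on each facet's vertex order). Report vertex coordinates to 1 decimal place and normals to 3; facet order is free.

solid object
 facet normal -0.857 0.387 0.340
  outer loop
   vertex 2.0 3.1 4.9
   vertex 1.6 4.5 2.3
   vertex 0.0 2.1 1.0
  endloop
 endfacet
 facet normal 0.392 -0.860 -0.327
  outer loop
   vertex 4.3 4.1 0.9
   vertex 4.9 3.5 3.2
   vertex 0.0 2.1 1.0
  endloop
 endfacet
 facet normal -0.296 0.600 -0.743
  outer loop
   vertex 4.3 4.1 0.9
   vertex 0.0 2.1 1.0
   vertex 1.6 4.5 2.3
  endloop
 endfacet
 facet normal 0.376 -0.885 -0.274
  outer loop
   vertex 2.6 2.4 3.6
   vertex 0.0 2.1 1.0
   vertex 4.9 3.5 3.2
  endloop
 endfacet
 facet normal -0.259 -0.895 0.362
  outer loop
   vertex 2.6 2.4 3.6
   vertex 2.0 3.1 4.9
   vertex 0.0 2.1 1.0
  endloop
 endfacet
 facet normal 0.432 -0.695 0.574
  outer loop
   vertex 2.6 2.4 3.6
   vertex 4.9 3.5 3.2
   vertex 2.0 3.1 4.9
  endloop
 endfacet
 facet normal 0.451 -0.644 0.618
  outer loop
   vertex 4.4 4.3 4.4
   vertex 2.0 3.1 4.9
   vertex 4.9 3.5 3.2
  endloop
 endfacet
 facet normal -0.307 0.817 0.487
  outer loop
   vertex 4.4 4.3 4.4
   vertex 1.6 4.5 2.3
   vertex 2.0 3.1 4.9
  endloop
 endfacet
 facet normal 0.806 0.589 -0.057
  outer loop
   vertex 4.4 4.3 4.4
   vertex 4.9 3.5 3.2
   vertex 4.3 4.1 0.9
  endloop
 endfacet
 facet normal 0.116 0.991 -0.060
  outer loop
   vertex 4.4 4.3 4.4
   vertex 4.3 4.1 0.9
   vertex 1.6 4.5 2.3
  endloop
 endfacet
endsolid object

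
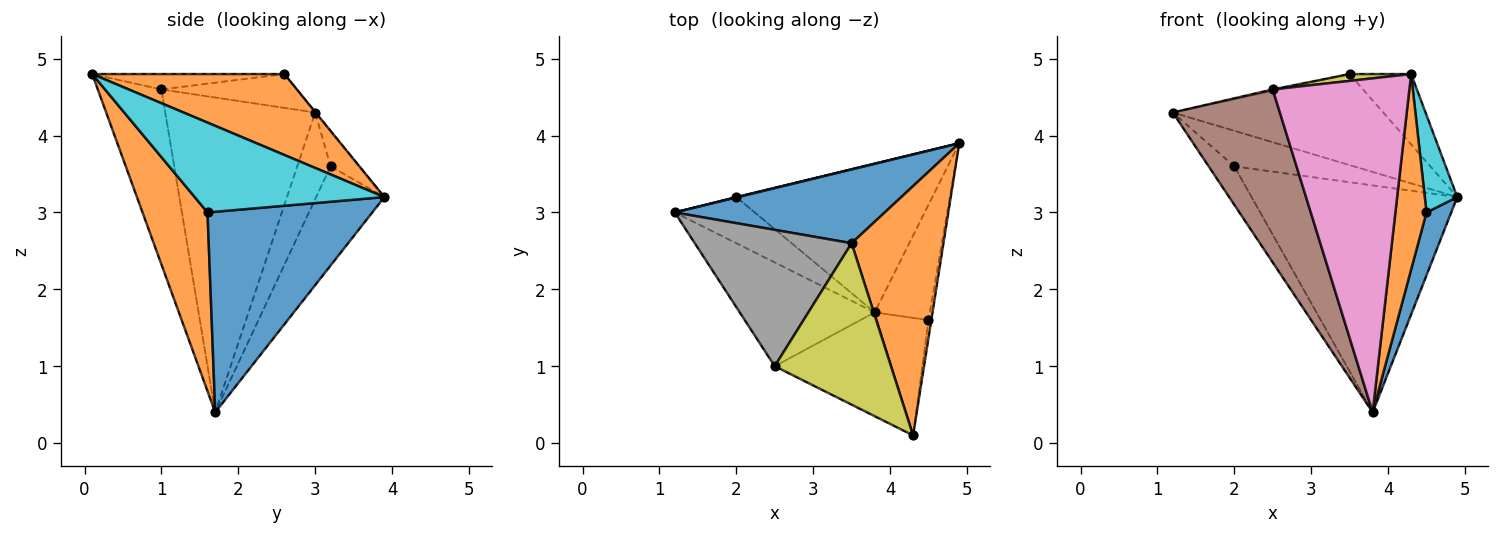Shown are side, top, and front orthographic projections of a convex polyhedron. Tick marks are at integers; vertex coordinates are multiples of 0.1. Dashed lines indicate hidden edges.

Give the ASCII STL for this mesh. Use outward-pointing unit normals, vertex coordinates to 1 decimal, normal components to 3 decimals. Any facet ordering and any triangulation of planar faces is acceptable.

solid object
 facet normal -0.002 0.777 0.630
  outer loop
   vertex 3.5 2.6 4.8
   vertex 4.9 3.9 3.2
   vertex 1.2 3.0 4.3
  endloop
 endfacet
 facet normal 0.647 0.207 0.734
  outer loop
   vertex 3.5 2.6 4.8
   vertex 4.3 0.1 4.8
   vertex 4.9 3.9 3.2
  endloop
 endfacet
 facet normal -0.233 0.972 0.011
  outer loop
   vertex 2.0 3.2 3.6
   vertex 1.2 3.0 4.3
   vertex 4.9 3.9 3.2
  endloop
 endfacet
 facet normal -0.640 0.492 -0.590
  outer loop
   vertex 2.0 3.2 3.6
   vertex 3.8 1.7 0.4
   vertex 1.2 3.0 4.3
  endloop
 endfacet
 facet normal -0.267 0.806 -0.528
  outer loop
   vertex 2.0 3.2 3.6
   vertex 4.9 3.9 3.2
   vertex 3.8 1.7 0.4
  endloop
 endfacet
 facet normal -0.768 -0.549 -0.329
  outer loop
   vertex 2.5 1.0 4.6
   vertex 1.2 3.0 4.3
   vertex 3.8 1.7 0.4
  endloop
 endfacet
 facet normal -0.406 -0.873 -0.271
  outer loop
   vertex 2.5 1.0 4.6
   vertex 3.8 1.7 0.4
   vertex 4.3 0.1 4.8
  endloop
 endfacet
 facet normal -0.211 0.010 0.977
  outer loop
   vertex 2.5 1.0 4.6
   vertex 3.5 2.6 4.8
   vertex 1.2 3.0 4.3
  endloop
 endfacet
 facet normal -0.131 -0.042 0.990
  outer loop
   vertex 2.5 1.0 4.6
   vertex 4.3 0.1 4.8
   vertex 3.5 2.6 4.8
  endloop
 endfacet
 facet normal 0.985 -0.169 -0.031
  outer loop
   vertex 4.5 1.6 3.0
   vertex 4.9 3.9 3.2
   vertex 4.3 0.1 4.8
  endloop
 endfacet
 facet normal 0.954 -0.143 -0.262
  outer loop
   vertex 4.5 1.6 3.0
   vertex 3.8 1.7 0.4
   vertex 4.9 3.9 3.2
  endloop
 endfacet
 facet normal 0.873 -0.418 -0.251
  outer loop
   vertex 4.5 1.6 3.0
   vertex 4.3 0.1 4.8
   vertex 3.8 1.7 0.4
  endloop
 endfacet
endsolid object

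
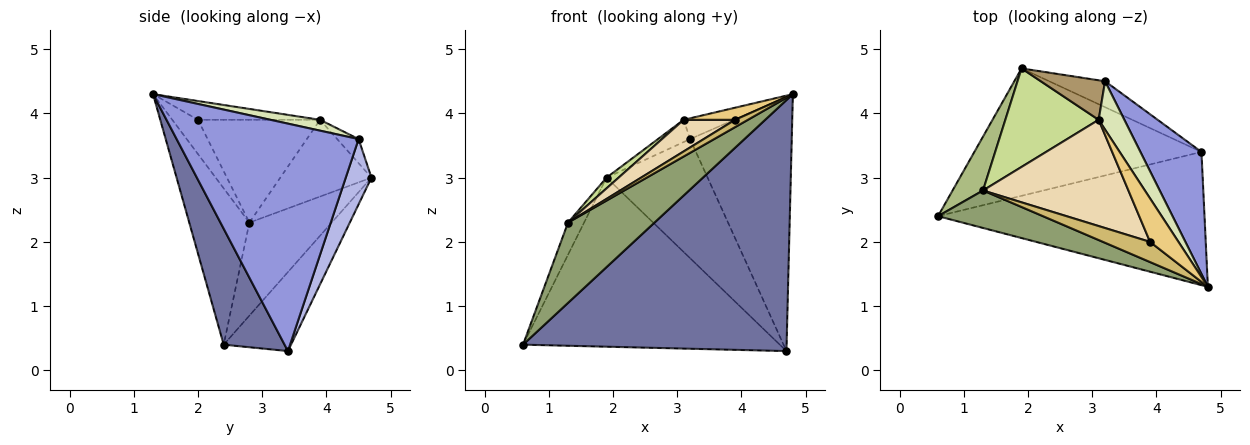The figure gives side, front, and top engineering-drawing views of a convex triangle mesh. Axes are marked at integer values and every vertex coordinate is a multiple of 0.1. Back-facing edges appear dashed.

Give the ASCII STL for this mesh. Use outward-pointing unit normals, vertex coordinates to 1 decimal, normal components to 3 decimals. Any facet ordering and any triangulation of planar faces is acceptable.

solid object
 facet normal 0.200 -0.865 -0.459
  outer loop
   vertex 4.7 3.4 0.3
   vertex 4.8 1.3 4.3
   vertex 0.6 2.4 0.4
  endloop
 endfacet
 facet normal -0.205 0.782 -0.589
  outer loop
   vertex 4.7 3.4 0.3
   vertex 0.6 2.4 0.4
   vertex 1.9 4.7 3.0
  endloop
 endfacet
 facet normal 0.850 0.475 0.228
  outer loop
   vertex 3.2 4.5 3.6
   vertex 4.8 1.3 4.3
   vertex 4.7 3.4 0.3
  endloop
 endfacet
 facet normal 0.241 0.948 -0.206
  outer loop
   vertex 3.2 4.5 3.6
   vertex 4.7 3.4 0.3
   vertex 1.9 4.7 3.0
  endloop
 endfacet
 facet normal -0.533 -0.767 0.358
  outer loop
   vertex 1.3 2.8 2.3
   vertex 0.6 2.4 0.4
   vertex 4.8 1.3 4.3
  endloop
 endfacet
 facet normal -0.934 0.182 0.306
  outer loop
   vertex 1.3 2.8 2.3
   vertex 1.9 4.7 3.0
   vertex 0.6 2.4 0.4
  endloop
 endfacet
 facet normal -0.633 -0.084 0.770
  outer loop
   vertex 3.1 3.9 3.9
   vertex 1.9 4.7 3.0
   vertex 1.3 2.8 2.3
  endloop
 endfacet
 facet normal 0.361 0.368 0.857
  outer loop
   vertex 3.1 3.9 3.9
   vertex 4.8 1.3 4.3
   vertex 3.2 4.5 3.6
  endloop
 endfacet
 facet normal -0.311 0.466 0.828
  outer loop
   vertex 3.1 3.9 3.9
   vertex 3.2 4.5 3.6
   vertex 1.9 4.7 3.0
  endloop
 endfacet
 facet normal -0.564 -0.282 0.776
  outer loop
   vertex 3.9 2.0 3.9
   vertex 1.3 2.8 2.3
   vertex 4.8 1.3 4.3
  endloop
 endfacet
 facet normal -0.537 -0.226 0.813
  outer loop
   vertex 3.9 2.0 3.9
   vertex 4.8 1.3 4.3
   vertex 3.1 3.9 3.9
  endloop
 endfacet
 facet normal -0.561 -0.236 0.793
  outer loop
   vertex 3.9 2.0 3.9
   vertex 3.1 3.9 3.9
   vertex 1.3 2.8 2.3
  endloop
 endfacet
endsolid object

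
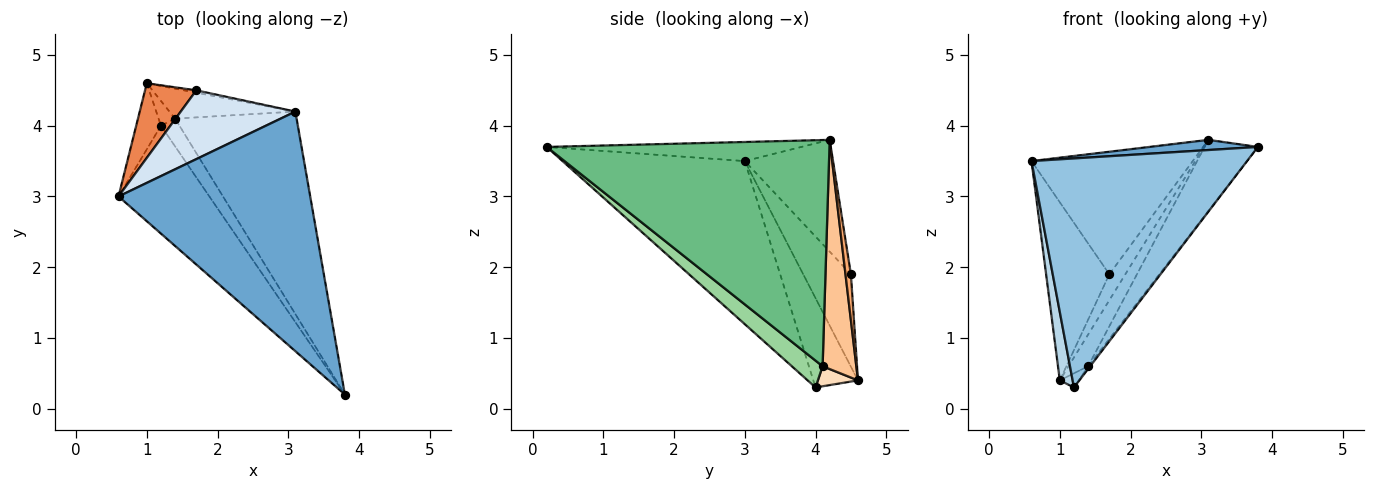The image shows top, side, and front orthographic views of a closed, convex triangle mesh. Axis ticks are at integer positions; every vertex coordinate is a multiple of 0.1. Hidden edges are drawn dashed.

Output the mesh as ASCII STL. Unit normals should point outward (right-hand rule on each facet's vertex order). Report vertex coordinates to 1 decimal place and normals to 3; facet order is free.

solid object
 facet normal -0.099 -0.042 0.994
  outer loop
   vertex 3.1 4.2 3.8
   vertex 0.6 3.0 3.5
   vertex 3.8 0.2 3.7
  endloop
 endfacet
 facet normal -0.608 -0.719 -0.338
  outer loop
   vertex 1.2 4.0 0.3
   vertex 3.8 0.2 3.7
   vertex 0.6 3.0 3.5
  endloop
 endfacet
 facet normal -0.929 -0.267 -0.257
  outer loop
   vertex 1.0 4.6 0.4
   vertex 1.2 4.0 0.3
   vertex 0.6 3.0 3.5
  endloop
 endfacet
 facet normal -0.431 0.787 0.442
  outer loop
   vertex 1.7 4.5 1.9
   vertex 0.6 3.0 3.5
   vertex 3.1 4.2 3.8
  endloop
 endfacet
 facet normal -0.571 0.757 0.317
  outer loop
   vertex 1.7 4.5 1.9
   vertex 1.0 4.6 0.4
   vertex 0.6 3.0 3.5
  endloop
 endfacet
 facet normal 0.319 0.944 -0.086
  outer loop
   vertex 1.7 4.5 1.9
   vertex 3.1 4.2 3.8
   vertex 1.0 4.6 0.4
  endloop
 endfacet
 facet normal 0.781 0.453 -0.429
  outer loop
   vertex 1.4 4.1 0.6
   vertex 1.0 4.6 0.4
   vertex 3.1 4.2 3.8
  endloop
 endfacet
 facet normal 0.726 0.341 -0.598
  outer loop
   vertex 1.4 4.1 0.6
   vertex 1.2 4.0 0.3
   vertex 1.0 4.6 0.4
  endloop
 endfacet
 facet normal 0.869 0.164 -0.467
  outer loop
   vertex 1.4 4.1 0.6
   vertex 3.1 4.2 3.8
   vertex 3.8 0.2 3.7
  endloop
 endfacet
 facet normal 0.822 0.056 -0.567
  outer loop
   vertex 1.4 4.1 0.6
   vertex 3.8 0.2 3.7
   vertex 1.2 4.0 0.3
  endloop
 endfacet
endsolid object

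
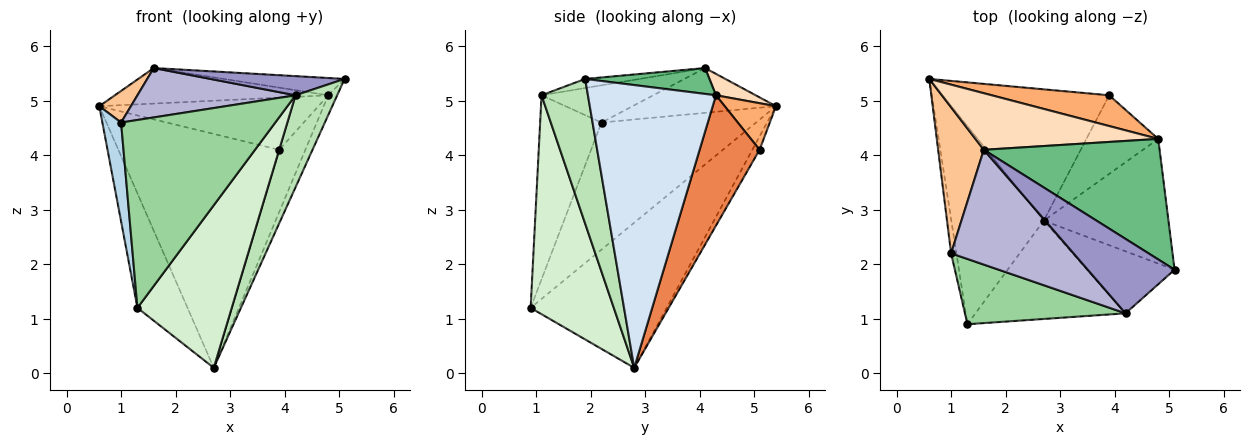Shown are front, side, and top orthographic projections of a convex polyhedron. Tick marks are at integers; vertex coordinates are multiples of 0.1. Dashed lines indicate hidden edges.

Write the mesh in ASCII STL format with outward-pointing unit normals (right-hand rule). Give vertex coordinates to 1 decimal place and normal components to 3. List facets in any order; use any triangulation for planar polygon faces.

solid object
 facet normal -0.806 0.297 -0.513
  outer loop
   vertex 2.7 2.8 0.1
   vertex 1.3 0.9 1.2
   vertex 0.6 5.4 4.9
  endloop
 endfacet
 facet normal -0.039 0.871 -0.489
  outer loop
   vertex 3.9 5.1 4.1
   vertex 2.7 2.8 0.1
   vertex 0.6 5.4 4.9
  endloop
 endfacet
 facet normal -0.992 -0.120 -0.042
  outer loop
   vertex 1.0 2.2 4.6
   vertex 0.6 5.4 4.9
   vertex 1.3 0.9 1.2
  endloop
 endfacet
 facet normal 0.913 0.064 -0.403
  outer loop
   vertex 4.8 4.3 5.1
   vertex 5.1 1.9 5.4
   vertex 2.7 2.8 0.1
  endloop
 endfacet
 facet normal 0.818 0.357 -0.451
  outer loop
   vertex 4.8 4.3 5.1
   vertex 2.7 2.8 0.1
   vertex 3.9 5.1 4.1
  endloop
 endfacet
 facet normal 0.197 0.844 0.498
  outer loop
   vertex 4.8 4.3 5.1
   vertex 3.9 5.1 4.1
   vertex 0.6 5.4 4.9
  endloop
 endfacet
 facet normal -0.692 -0.153 0.705
  outer loop
   vertex 1.6 4.1 5.6
   vertex 0.6 5.4 4.9
   vertex 1.0 2.2 4.6
  endloop
 endfacet
 facet normal 0.099 0.530 0.843
  outer loop
   vertex 1.6 4.1 5.6
   vertex 4.8 4.3 5.1
   vertex 0.6 5.4 4.9
  endloop
 endfacet
 facet normal 0.144 0.140 0.980
  outer loop
   vertex 1.6 4.1 5.6
   vertex 5.1 1.9 5.4
   vertex 4.8 4.3 5.1
  endloop
 endfacet
 facet normal -0.352 -0.884 0.307
  outer loop
   vertex 4.2 1.1 5.1
   vertex 1.0 2.2 4.6
   vertex 1.3 0.9 1.2
  endloop
 endfacet
 facet normal 0.678 -0.609 -0.411
  outer loop
   vertex 4.2 1.1 5.1
   vertex 2.7 2.8 0.1
   vertex 5.1 1.9 5.4
  endloop
 endfacet
 facet normal 0.602 -0.683 -0.413
  outer loop
   vertex 4.2 1.1 5.1
   vertex 1.3 0.9 1.2
   vertex 2.7 2.8 0.1
  endloop
 endfacet
 facet normal -0.101 -0.248 0.964
  outer loop
   vertex 4.2 1.1 5.1
   vertex 5.1 1.9 5.4
   vertex 1.6 4.1 5.6
  endloop
 endfacet
 facet normal -0.269 -0.381 0.885
  outer loop
   vertex 4.2 1.1 5.1
   vertex 1.6 4.1 5.6
   vertex 1.0 2.2 4.6
  endloop
 endfacet
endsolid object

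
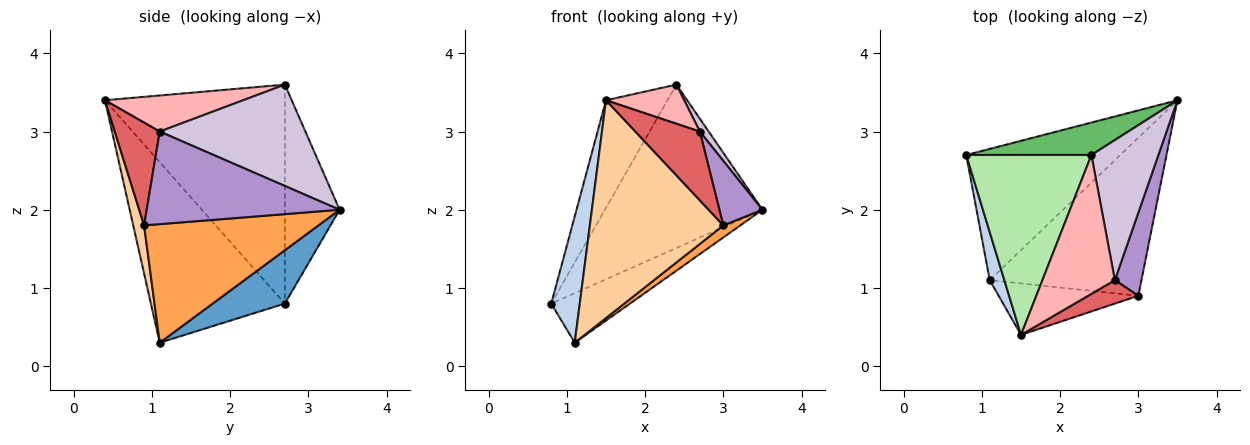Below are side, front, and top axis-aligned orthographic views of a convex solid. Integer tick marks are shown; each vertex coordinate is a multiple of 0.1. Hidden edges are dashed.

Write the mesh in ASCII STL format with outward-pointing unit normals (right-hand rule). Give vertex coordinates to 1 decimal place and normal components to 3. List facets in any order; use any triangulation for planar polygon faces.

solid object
 facet normal 0.308 0.336 -0.890
  outer loop
   vertex 1.1 1.1 0.3
   vertex 0.8 2.7 0.8
   vertex 3.5 3.4 2.0
  endloop
 endfacet
 facet normal -0.975 -0.207 0.079
  outer loop
   vertex 1.1 1.1 0.3
   vertex 1.5 0.4 3.4
   vertex 0.8 2.7 0.8
  endloop
 endfacet
 facet normal 0.615 -0.060 -0.787
  outer loop
   vertex 3.0 0.9 1.8
   vertex 1.1 1.1 0.3
   vertex 3.5 3.4 2.0
  endloop
 endfacet
 facet normal 0.079 -0.970 -0.229
  outer loop
   vertex 3.0 0.9 1.8
   vertex 1.5 0.4 3.4
   vertex 1.1 1.1 0.3
  endloop
 endfacet
 facet normal -0.323 0.928 0.184
  outer loop
   vertex 2.4 2.7 3.6
   vertex 3.5 3.4 2.0
   vertex 0.8 2.7 0.8
  endloop
 endfacet
 facet normal -0.832 0.284 0.476
  outer loop
   vertex 2.4 2.7 3.6
   vertex 0.8 2.7 0.8
   vertex 1.5 0.4 3.4
  endloop
 endfacet
 facet normal 0.551 -0.790 0.269
  outer loop
   vertex 2.7 1.1 3.0
   vertex 1.5 0.4 3.4
   vertex 3.0 0.9 1.8
  endloop
 endfacet
 facet normal 0.432 -0.245 0.868
  outer loop
   vertex 2.7 1.1 3.0
   vertex 2.4 2.7 3.6
   vertex 1.5 0.4 3.4
  endloop
 endfacet
 facet normal 0.940 -0.210 0.270
  outer loop
   vertex 2.7 1.1 3.0
   vertex 3.0 0.9 1.8
   vertex 3.5 3.4 2.0
  endloop
 endfacet
 facet normal 0.833 -0.050 0.551
  outer loop
   vertex 2.7 1.1 3.0
   vertex 3.5 3.4 2.0
   vertex 2.4 2.7 3.6
  endloop
 endfacet
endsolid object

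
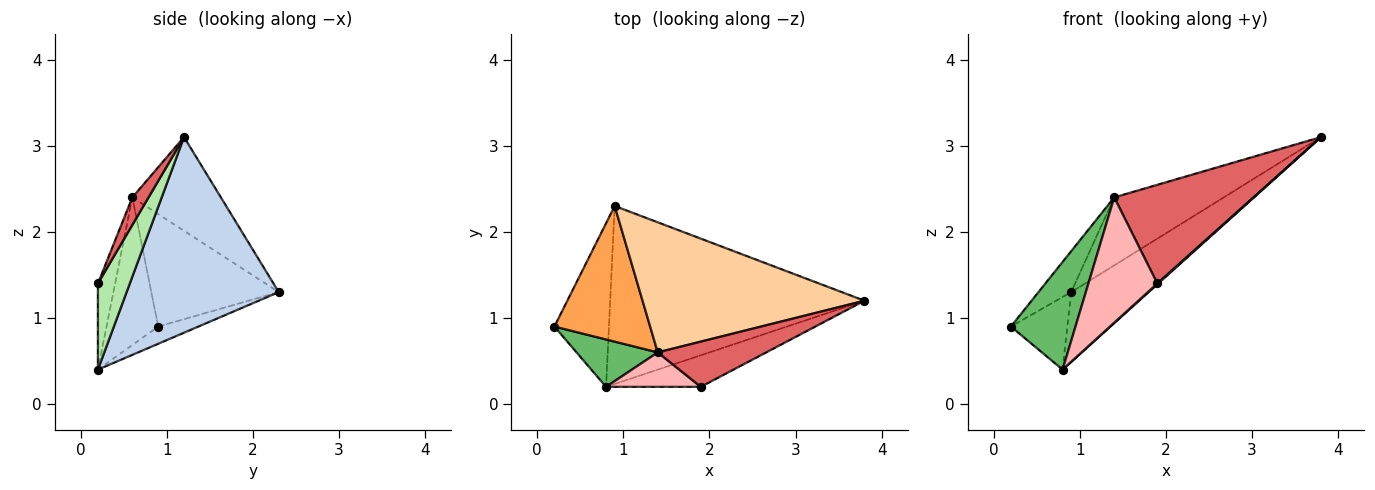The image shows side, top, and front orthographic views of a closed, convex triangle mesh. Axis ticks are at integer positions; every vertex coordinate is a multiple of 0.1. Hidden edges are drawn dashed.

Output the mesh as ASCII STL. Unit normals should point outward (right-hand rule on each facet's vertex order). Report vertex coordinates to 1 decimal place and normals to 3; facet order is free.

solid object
 facet normal -0.277 0.390 -0.878
  outer loop
   vertex 0.8 0.2 0.4
   vertex 0.2 0.9 0.9
   vertex 0.9 2.3 1.3
  endloop
 endfacet
 facet normal 0.582 0.297 -0.757
  outer loop
   vertex 0.8 0.2 0.4
   vertex 0.9 2.3 1.3
   vertex 3.8 1.2 3.1
  endloop
 endfacet
 facet normal -0.747 0.192 0.636
  outer loop
   vertex 1.4 0.6 2.4
   vertex 0.9 2.3 1.3
   vertex 0.2 0.9 0.9
  endloop
 endfacet
 facet normal -0.351 0.434 0.830
  outer loop
   vertex 1.4 0.6 2.4
   vertex 3.8 1.2 3.1
   vertex 0.9 2.3 1.3
  endloop
 endfacet
 facet normal -0.591 -0.738 0.325
  outer loop
   vertex 1.4 0.6 2.4
   vertex 0.2 0.9 0.9
   vertex 0.8 0.2 0.4
  endloop
 endfacet
 facet normal 0.673 -0.020 -0.740
  outer loop
   vertex 1.9 0.2 1.4
   vertex 0.8 0.2 0.4
   vertex 3.8 1.2 3.1
  endloop
 endfacet
 facet normal 0.105 -0.904 0.414
  outer loop
   vertex 1.9 0.2 1.4
   vertex 3.8 1.2 3.1
   vertex 1.4 0.6 2.4
  endloop
 endfacet
 facet normal -0.234 -0.937 0.258
  outer loop
   vertex 1.9 0.2 1.4
   vertex 1.4 0.6 2.4
   vertex 0.8 0.2 0.4
  endloop
 endfacet
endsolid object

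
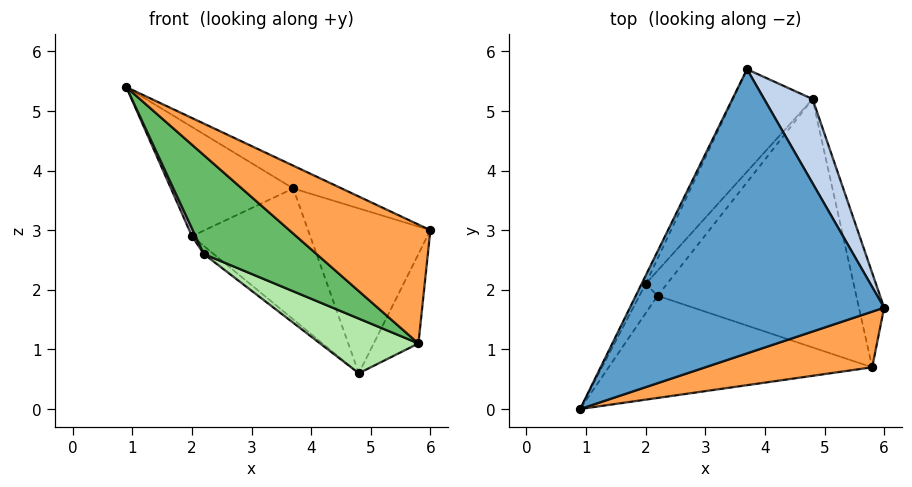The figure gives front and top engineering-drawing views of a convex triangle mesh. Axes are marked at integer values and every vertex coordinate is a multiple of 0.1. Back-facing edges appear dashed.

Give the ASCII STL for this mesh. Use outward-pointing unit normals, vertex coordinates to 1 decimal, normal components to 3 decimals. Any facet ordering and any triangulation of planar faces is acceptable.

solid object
 facet normal 0.405 0.073 0.912
  outer loop
   vertex 3.7 5.7 3.7
   vertex 0.9 0.0 5.4
   vertex 6.0 1.7 3.0
  endloop
 endfacet
 facet normal 0.860 0.454 0.232
  outer loop
   vertex 4.8 5.2 0.6
   vertex 3.7 5.7 3.7
   vertex 6.0 1.7 3.0
  endloop
 endfacet
 facet normal 0.448 -0.810 0.379
  outer loop
   vertex 5.8 0.7 1.1
   vertex 6.0 1.7 3.0
   vertex 0.9 0.0 5.4
  endloop
 endfacet
 facet normal 0.961 0.191 -0.202
  outer loop
   vertex 5.8 0.7 1.1
   vertex 4.8 5.2 0.6
   vertex 6.0 1.7 3.0
  endloop
 endfacet
 facet normal -0.469 -0.614 -0.635
  outer loop
   vertex 2.2 1.9 2.6
   vertex 5.8 0.7 1.1
   vertex 0.9 0.0 5.4
  endloop
 endfacet
 facet normal -0.432 -0.194 -0.881
  outer loop
   vertex 2.2 1.9 2.6
   vertex 4.8 5.2 0.6
   vertex 5.8 0.7 1.1
  endloop
 endfacet
 facet normal -0.809 0.463 -0.362
  outer loop
   vertex 2.0 2.1 2.9
   vertex 3.7 5.7 3.7
   vertex 4.8 5.2 0.6
  endloop
 endfacet
 facet normal -0.746 0.204 -0.634
  outer loop
   vertex 2.0 2.1 2.9
   vertex 4.8 5.2 0.6
   vertex 2.2 1.9 2.6
  endloop
 endfacet
 facet normal -0.901 0.433 -0.033
  outer loop
   vertex 2.0 2.1 2.9
   vertex 0.9 0.0 5.4
   vertex 3.7 5.7 3.7
  endloop
 endfacet
 facet normal -0.863 -0.130 -0.489
  outer loop
   vertex 2.0 2.1 2.9
   vertex 2.2 1.9 2.6
   vertex 0.9 0.0 5.4
  endloop
 endfacet
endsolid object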